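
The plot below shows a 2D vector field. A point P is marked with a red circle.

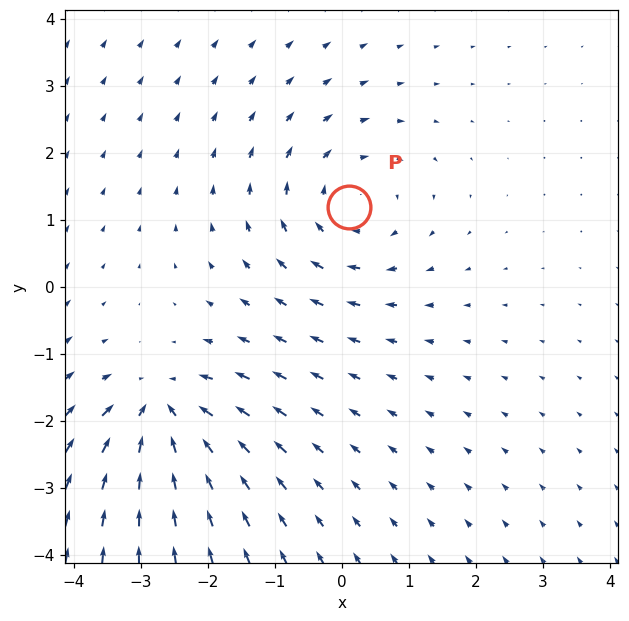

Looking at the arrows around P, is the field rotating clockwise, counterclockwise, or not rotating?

clockwise

Near P at (0.1, 1.2) the arrows circulate clockwise. The curl (z-component) there is about -4; negative curl means clockwise rotation.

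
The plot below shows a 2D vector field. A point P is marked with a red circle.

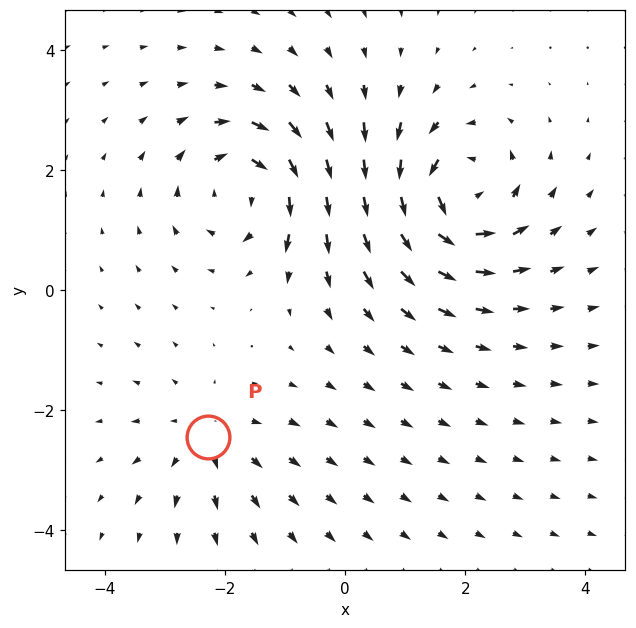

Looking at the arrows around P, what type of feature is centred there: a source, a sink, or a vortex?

At P (-2.3, -2.4) the arrows spread outward. Divergence about +3, curl ≈0 — positive divergence with near-zero curl is a source.

source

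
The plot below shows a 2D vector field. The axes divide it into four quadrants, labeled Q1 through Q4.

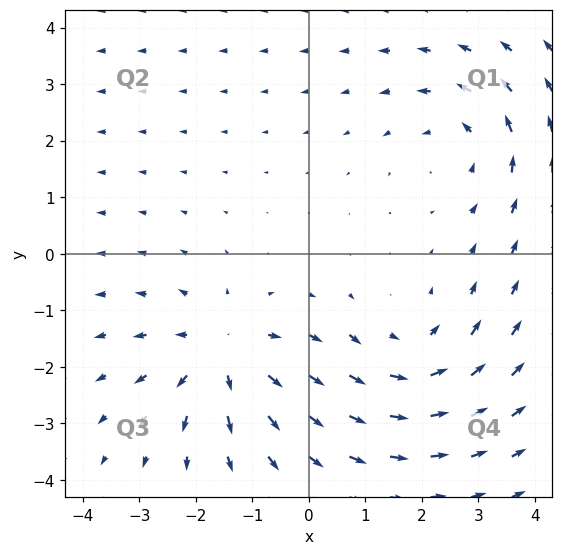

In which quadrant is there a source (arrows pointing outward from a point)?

Q3

The source sits at approximately (-1.5, -1.8), which lies in quadrant Q3. The divergence there is about +5, positive as expected for a source.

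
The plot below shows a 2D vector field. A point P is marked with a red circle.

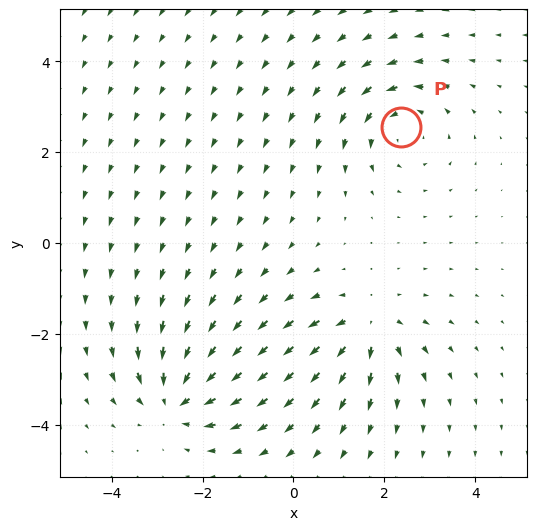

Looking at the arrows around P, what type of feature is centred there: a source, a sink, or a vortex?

At P (2.4, 2.6) the arrows circulate counterclockwise. Divergence ≈0, curl about +4 — near-zero divergence with nonzero curl is a vortex.

vortex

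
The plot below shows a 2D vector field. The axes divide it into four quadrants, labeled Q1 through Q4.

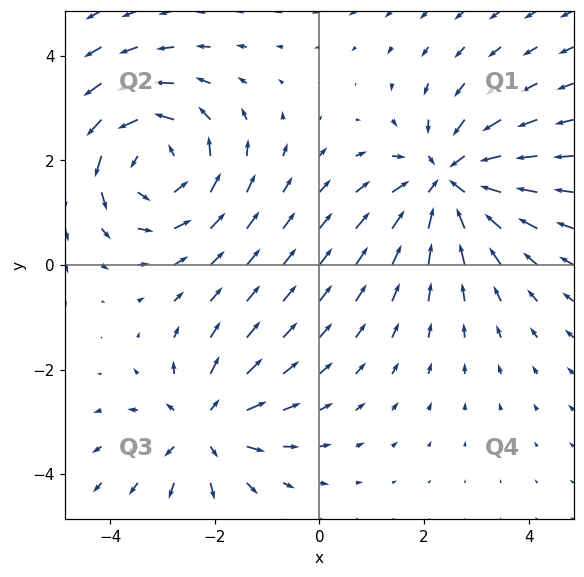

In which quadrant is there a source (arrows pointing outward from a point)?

The source sits at approximately (-2.2, -3.1), which lies in quadrant Q3. The divergence there is about +3, positive as expected for a source.

Q3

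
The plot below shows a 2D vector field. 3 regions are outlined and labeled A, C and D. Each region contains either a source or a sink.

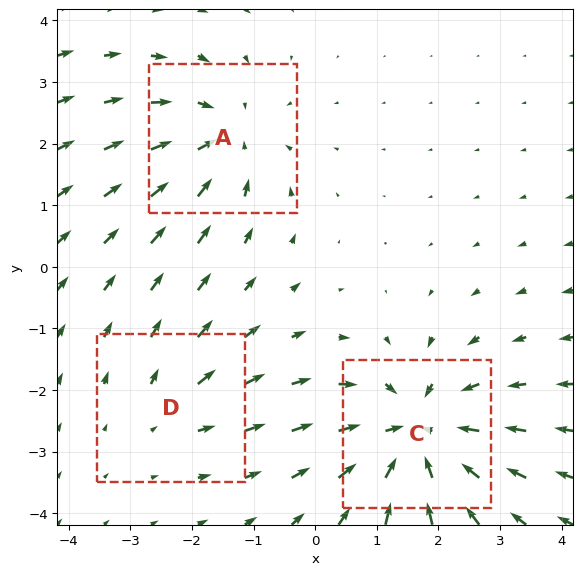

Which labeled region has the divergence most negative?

Divergence at each region's feature centre — A: about -3, C: about -5, D: about +2. Region C is most negative.

C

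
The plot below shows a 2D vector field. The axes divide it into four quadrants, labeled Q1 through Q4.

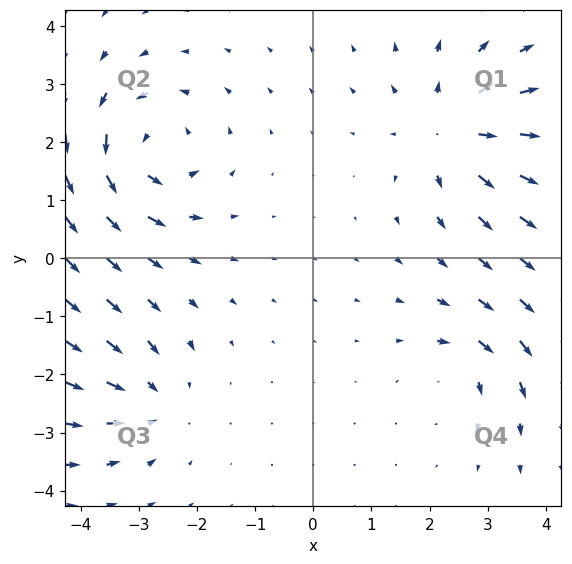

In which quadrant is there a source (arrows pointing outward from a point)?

Q1

The source sits at approximately (2.4, 2.2), which lies in quadrant Q1. The divergence there is about +5, positive as expected for a source.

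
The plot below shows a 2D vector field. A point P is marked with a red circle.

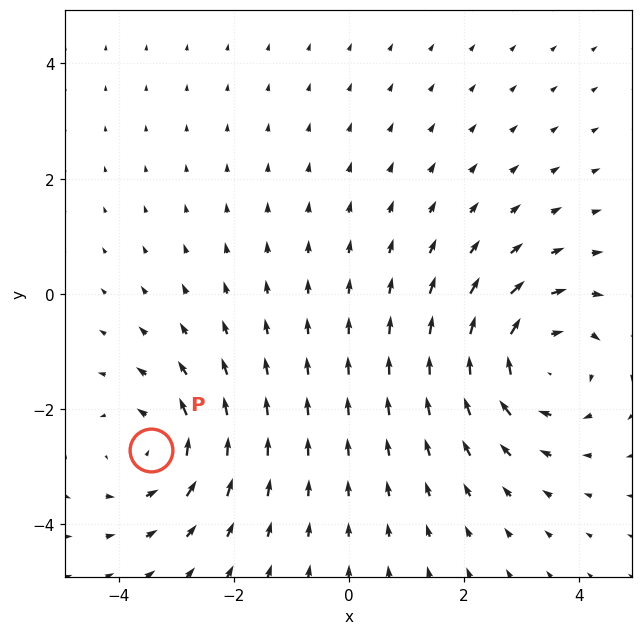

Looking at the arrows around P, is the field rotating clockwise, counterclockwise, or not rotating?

Near P at (-3.4, -2.7) the arrows circulate counterclockwise. The curl (z-component) there is about +3; positive curl means counterclockwise rotation.

counterclockwise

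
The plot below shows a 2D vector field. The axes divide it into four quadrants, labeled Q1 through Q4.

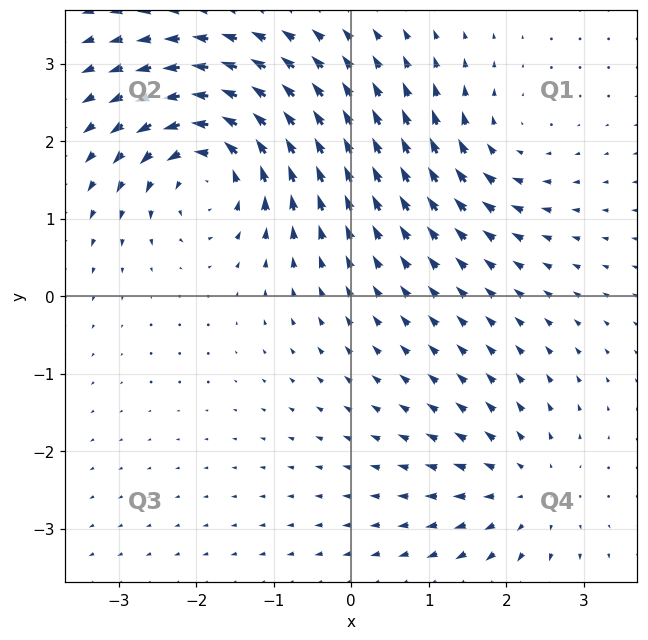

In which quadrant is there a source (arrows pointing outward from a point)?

Q4

The source sits at approximately (2.3, -2.5), which lies in quadrant Q4. The divergence there is about +3, positive as expected for a source.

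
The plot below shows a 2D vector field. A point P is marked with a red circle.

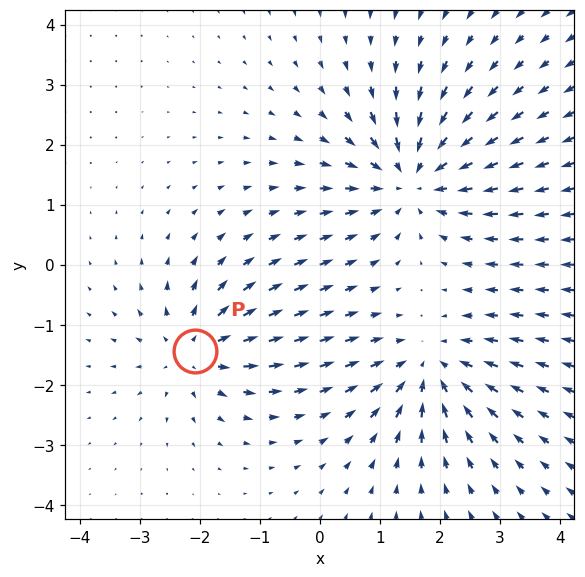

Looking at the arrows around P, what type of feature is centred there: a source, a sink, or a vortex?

At P (-2.1, -1.4) the arrows spread outward. Divergence about +4, curl ≈0 — positive divergence with near-zero curl is a source.

source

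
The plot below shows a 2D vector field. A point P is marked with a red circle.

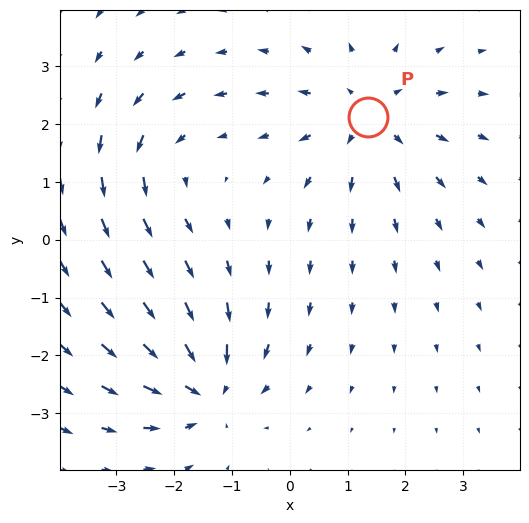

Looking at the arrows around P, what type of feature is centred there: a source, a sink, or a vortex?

At P (1.4, 2.1) the arrows spread outward. Divergence about +3, curl ≈0 — positive divergence with near-zero curl is a source.

source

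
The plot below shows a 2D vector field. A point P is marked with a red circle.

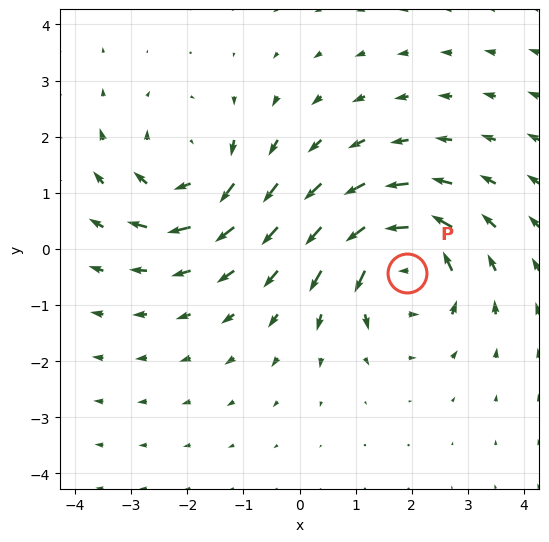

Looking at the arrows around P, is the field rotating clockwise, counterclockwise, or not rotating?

Near P at (1.9, -0.4) the arrows circulate counterclockwise. The curl (z-component) there is about +6; positive curl means counterclockwise rotation.

counterclockwise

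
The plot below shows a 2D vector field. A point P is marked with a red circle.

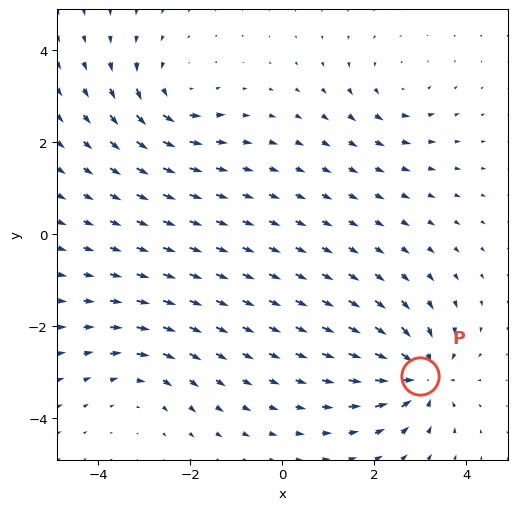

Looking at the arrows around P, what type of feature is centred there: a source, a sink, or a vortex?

At P (3.0, -3.1) the arrows converge inward. Divergence about -6, curl ≈0 — negative divergence with near-zero curl is a sink.

sink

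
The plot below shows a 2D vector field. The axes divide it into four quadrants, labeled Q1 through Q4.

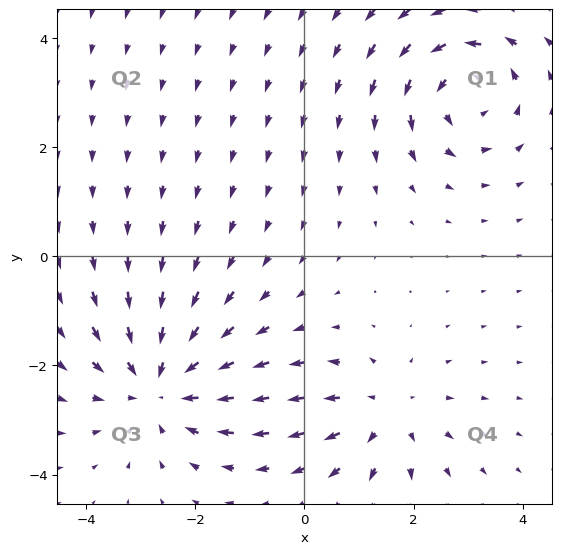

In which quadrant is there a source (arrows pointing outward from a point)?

The source sits at approximately (1.5, -2.9), which lies in quadrant Q4. The divergence there is about +3, positive as expected for a source.

Q4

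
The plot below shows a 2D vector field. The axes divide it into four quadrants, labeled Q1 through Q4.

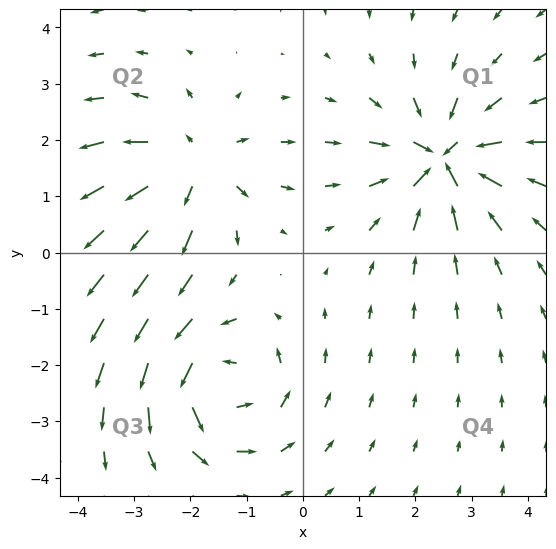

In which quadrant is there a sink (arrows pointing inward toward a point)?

The sink sits at approximately (2.5, 1.7), which lies in quadrant Q1. The divergence there is about -7, negative as expected for a sink.

Q1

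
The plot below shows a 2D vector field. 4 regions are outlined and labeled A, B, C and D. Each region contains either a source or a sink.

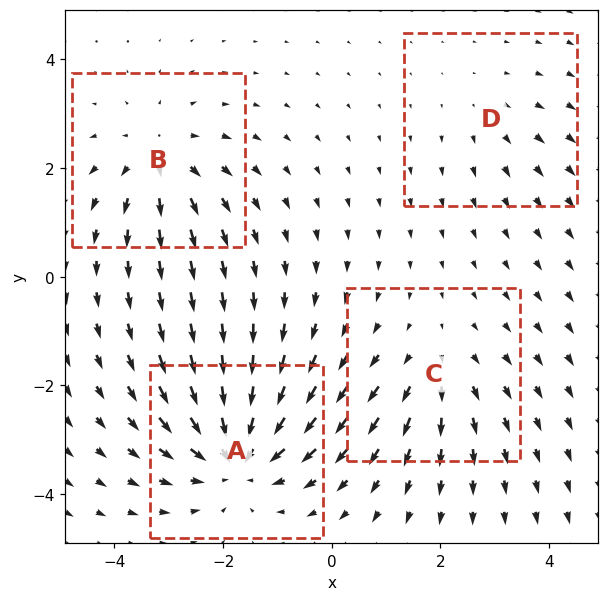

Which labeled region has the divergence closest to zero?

Divergence at each region's feature centre — A: about -6, B: about +4, C: about +3, D: about +2. Region D is closest to zero.

D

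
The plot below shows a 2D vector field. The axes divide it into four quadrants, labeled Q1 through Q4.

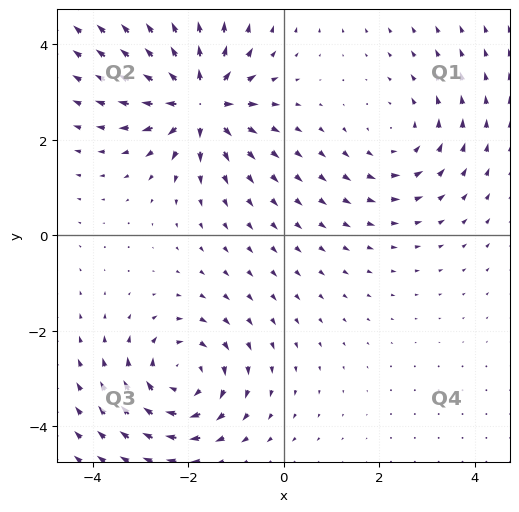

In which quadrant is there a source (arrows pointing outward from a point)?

Q2

The source sits at approximately (-1.8, 2.8), which lies in quadrant Q2. The divergence there is about +5, positive as expected for a source.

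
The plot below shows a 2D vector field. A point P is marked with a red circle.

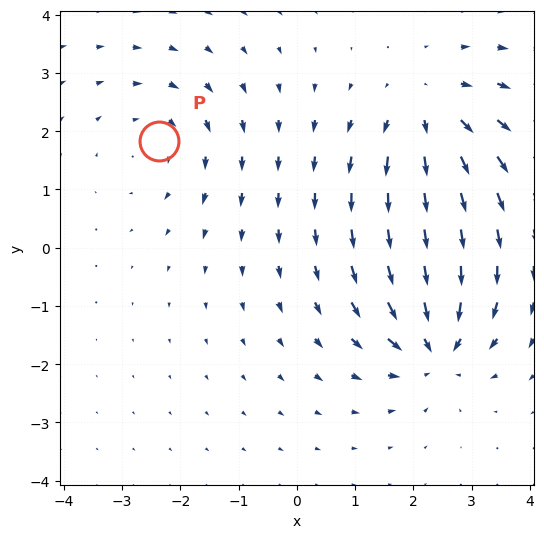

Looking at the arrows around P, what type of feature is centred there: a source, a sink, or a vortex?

vortex

At P (-2.4, 1.8) the arrows circulate clockwise. Divergence ≈0, curl about -3 — near-zero divergence with nonzero curl is a vortex.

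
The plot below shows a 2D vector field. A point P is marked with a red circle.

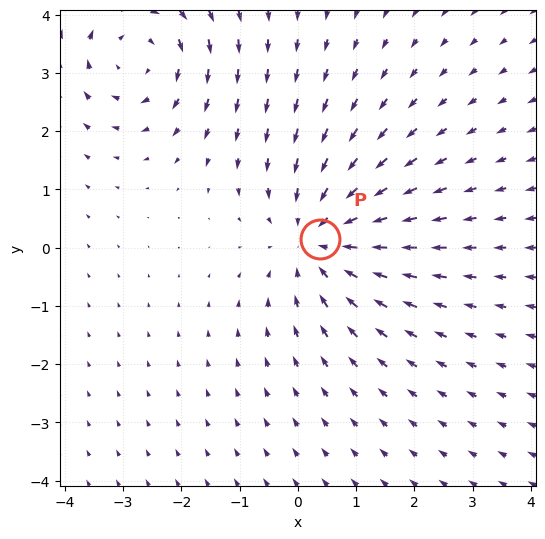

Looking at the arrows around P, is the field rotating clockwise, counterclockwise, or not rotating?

not rotating

Near P at (0.4, 0.2) the arrows show no circulation. The curl there is ≈0.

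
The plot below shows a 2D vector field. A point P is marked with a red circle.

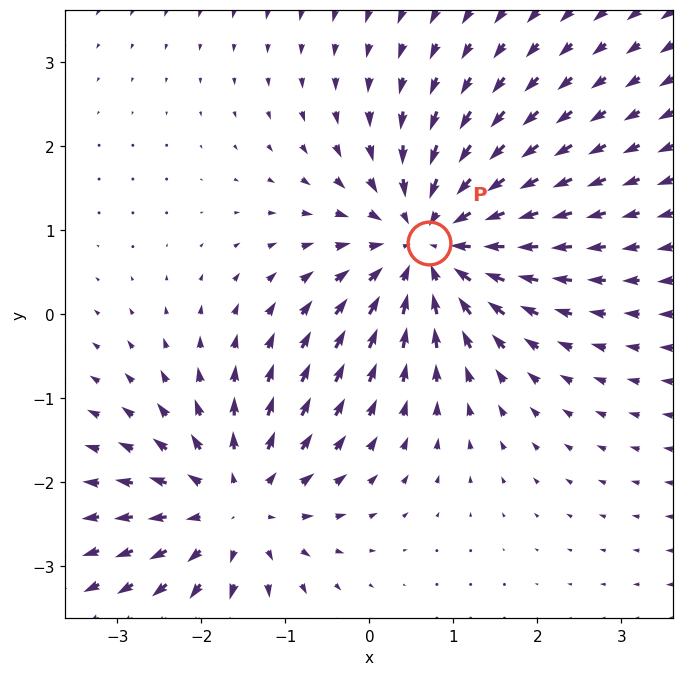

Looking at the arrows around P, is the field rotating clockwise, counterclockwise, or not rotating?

Near P at (0.7, 0.8) the arrows show no circulation. The curl there is ≈0.

not rotating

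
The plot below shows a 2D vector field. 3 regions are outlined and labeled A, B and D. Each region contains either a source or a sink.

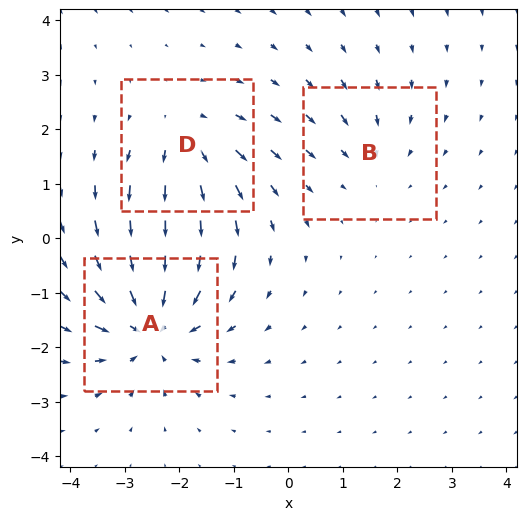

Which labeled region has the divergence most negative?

A

Divergence at each region's feature centre — A: about -5, B: about -2, D: about +3. Region A is most negative.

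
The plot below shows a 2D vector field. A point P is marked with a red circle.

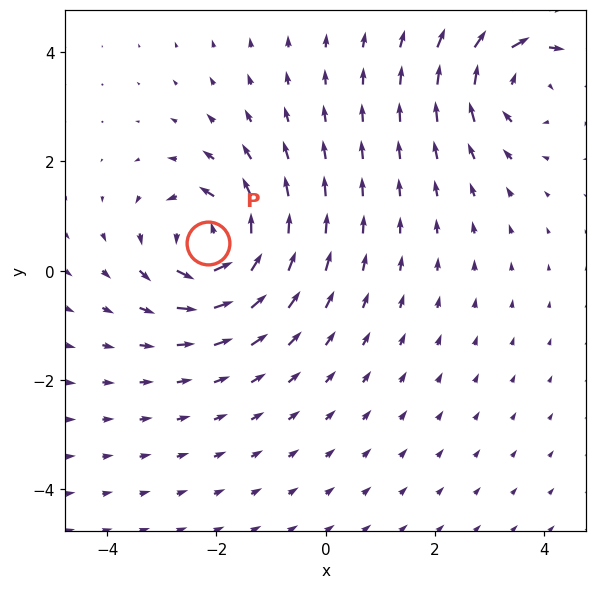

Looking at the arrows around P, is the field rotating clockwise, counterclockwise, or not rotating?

Near P at (-2.1, 0.5) the arrows circulate counterclockwise. The curl (z-component) there is about +5; positive curl means counterclockwise rotation.

counterclockwise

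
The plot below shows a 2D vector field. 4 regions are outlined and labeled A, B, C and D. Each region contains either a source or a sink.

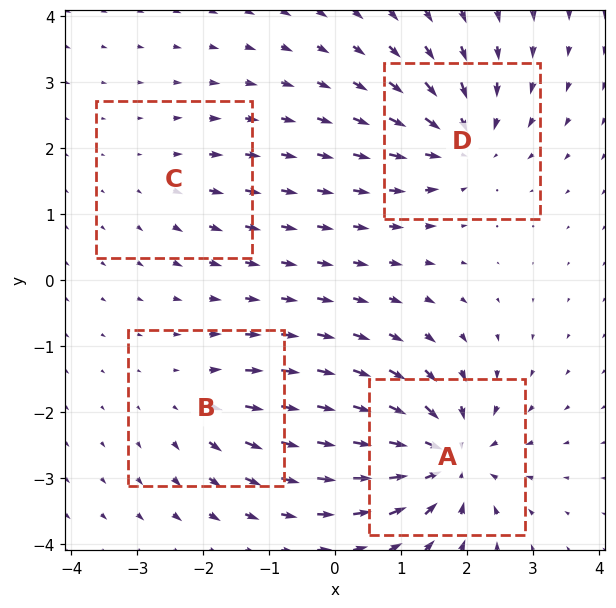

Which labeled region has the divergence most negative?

Divergence at each region's feature centre — A: about -8, B: about +4, C: about +2, D: about -6. Region A is most negative.

A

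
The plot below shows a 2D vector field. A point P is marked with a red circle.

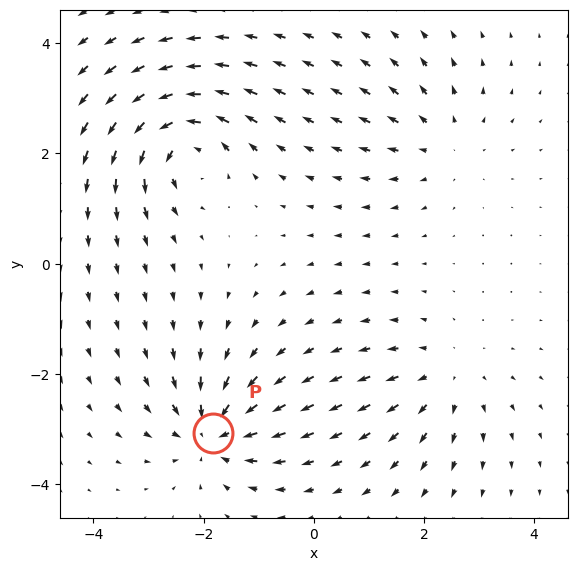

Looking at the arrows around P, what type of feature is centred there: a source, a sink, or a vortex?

sink

At P (-1.8, -3.1) the arrows converge inward. Divergence about -6, curl ≈0 — negative divergence with near-zero curl is a sink.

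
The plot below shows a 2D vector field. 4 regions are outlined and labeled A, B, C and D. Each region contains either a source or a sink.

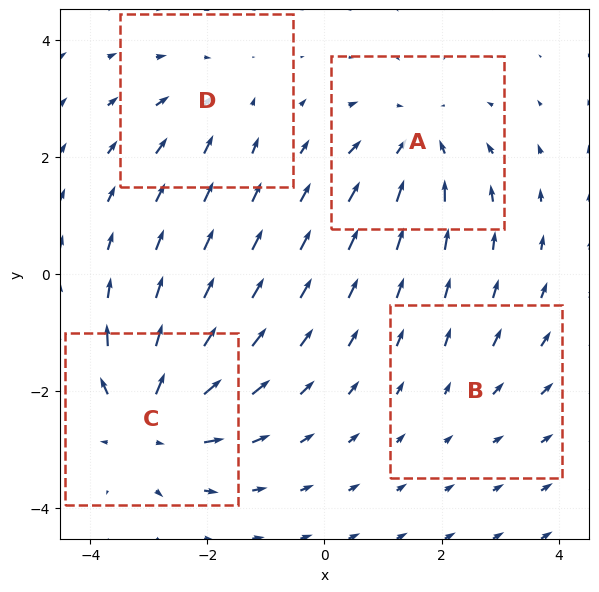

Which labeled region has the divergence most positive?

Divergence at each region's feature centre — A: about -5, B: about +2, C: about +7, D: about -3. Region C is most positive.

C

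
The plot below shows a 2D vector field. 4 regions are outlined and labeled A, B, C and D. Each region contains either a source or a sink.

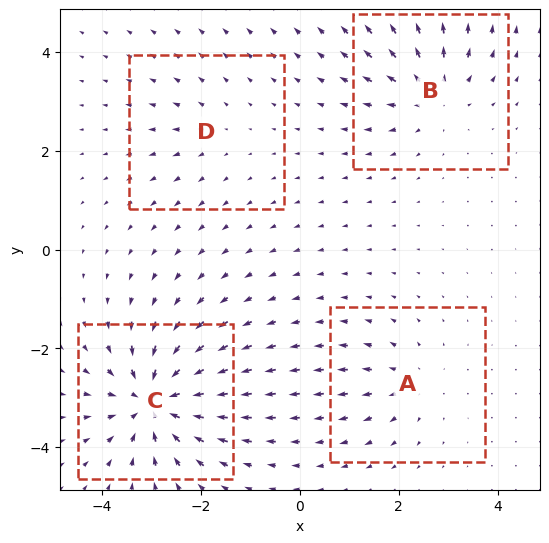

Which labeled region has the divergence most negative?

C

Divergence at each region's feature centre — A: about +4, B: about +5, C: about -8, D: about +2. Region C is most negative.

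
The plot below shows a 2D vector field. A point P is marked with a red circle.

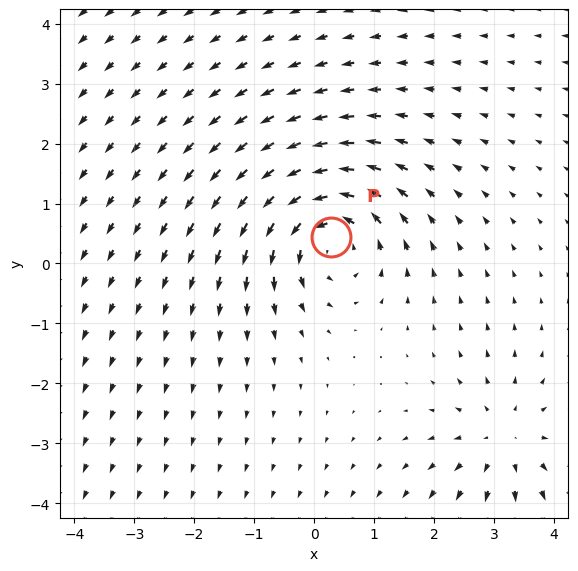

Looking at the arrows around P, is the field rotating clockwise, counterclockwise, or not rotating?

counterclockwise

Near P at (0.3, 0.4) the arrows circulate counterclockwise. The curl (z-component) there is about +5; positive curl means counterclockwise rotation.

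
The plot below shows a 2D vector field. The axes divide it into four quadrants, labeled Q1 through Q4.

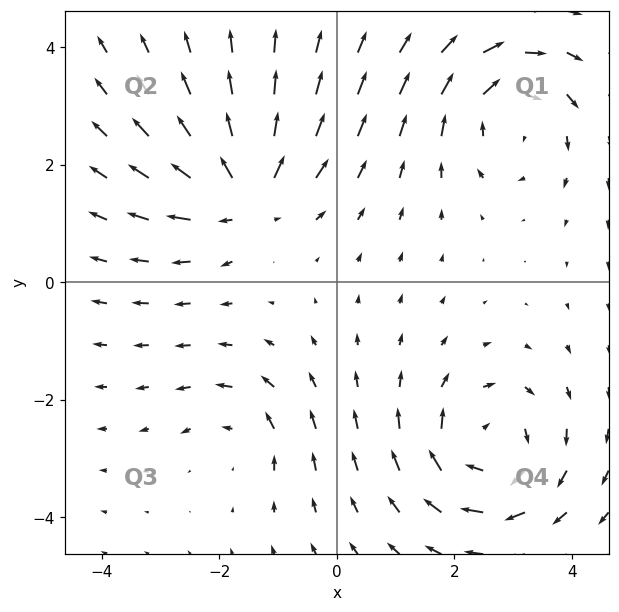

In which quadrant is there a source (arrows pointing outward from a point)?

The source sits at approximately (-1.6, 1.5), which lies in quadrant Q2. The divergence there is about +6, positive as expected for a source.

Q2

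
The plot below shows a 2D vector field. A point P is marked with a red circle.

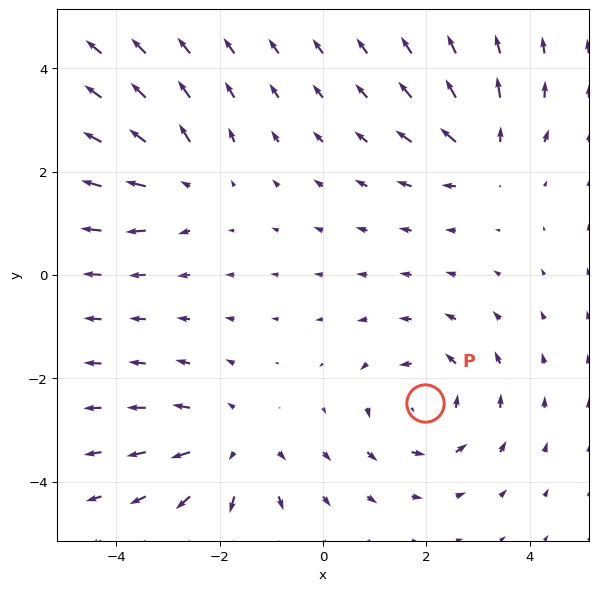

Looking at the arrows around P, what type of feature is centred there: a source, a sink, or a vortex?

At P (2.0, -2.5) the arrows circulate counterclockwise. Divergence ≈0, curl about +4 — near-zero divergence with nonzero curl is a vortex.

vortex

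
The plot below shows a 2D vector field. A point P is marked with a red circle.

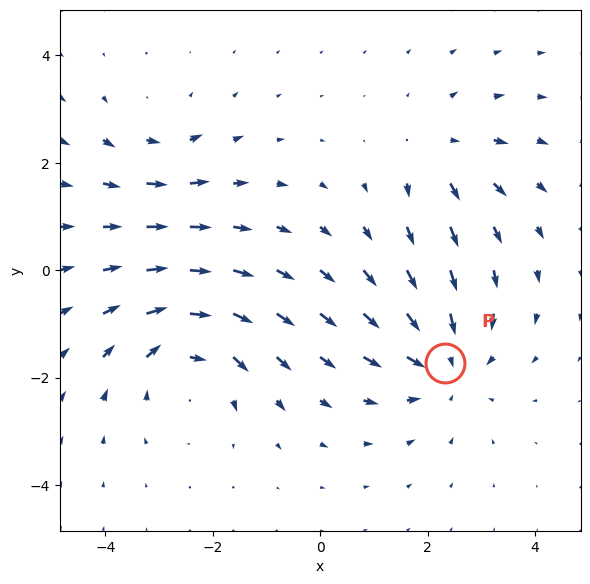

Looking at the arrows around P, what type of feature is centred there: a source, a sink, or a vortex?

At P (2.3, -1.7) the arrows converge inward. Divergence about -4, curl ≈0 — negative divergence with near-zero curl is a sink.

sink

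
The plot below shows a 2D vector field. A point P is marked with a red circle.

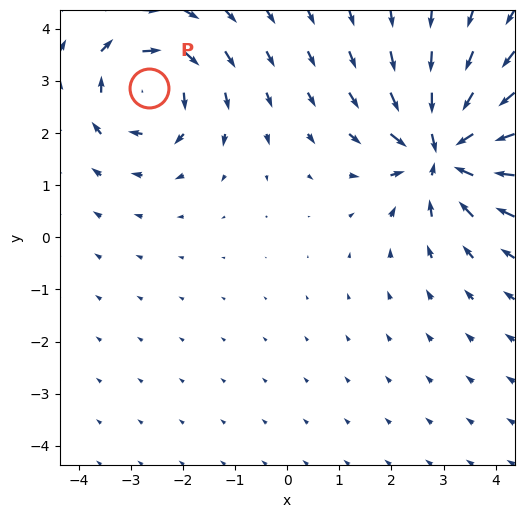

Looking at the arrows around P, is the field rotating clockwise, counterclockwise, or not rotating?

clockwise

Near P at (-2.7, 2.9) the arrows circulate clockwise. The curl (z-component) there is about -4; negative curl means clockwise rotation.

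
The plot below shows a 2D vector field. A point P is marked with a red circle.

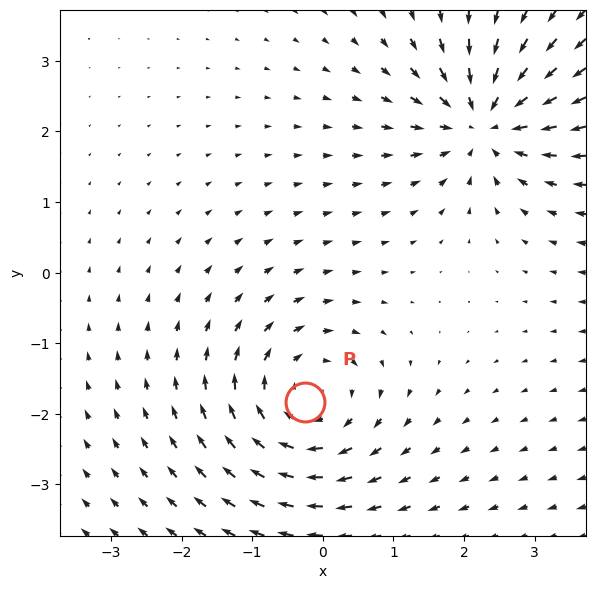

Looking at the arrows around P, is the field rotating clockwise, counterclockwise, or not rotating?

Near P at (-0.2, -1.8) the arrows circulate clockwise. The curl (z-component) there is about -4; negative curl means clockwise rotation.

clockwise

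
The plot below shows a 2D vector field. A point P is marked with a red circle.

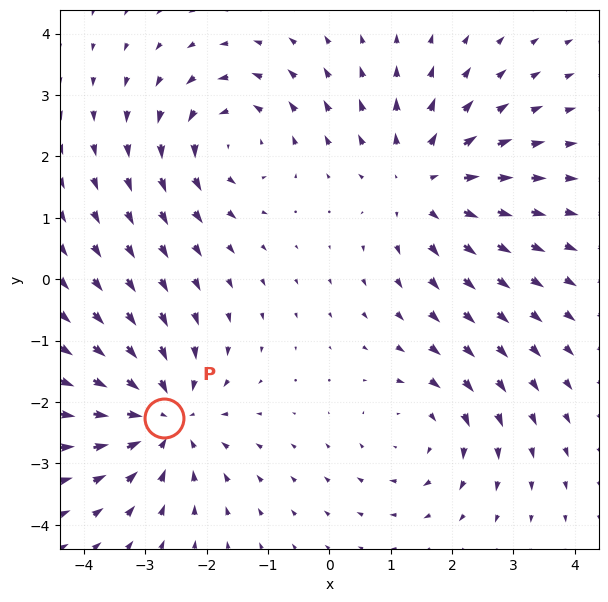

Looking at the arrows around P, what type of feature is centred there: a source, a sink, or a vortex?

sink

At P (-2.7, -2.3) the arrows converge inward. Divergence about -5, curl ≈0 — negative divergence with near-zero curl is a sink.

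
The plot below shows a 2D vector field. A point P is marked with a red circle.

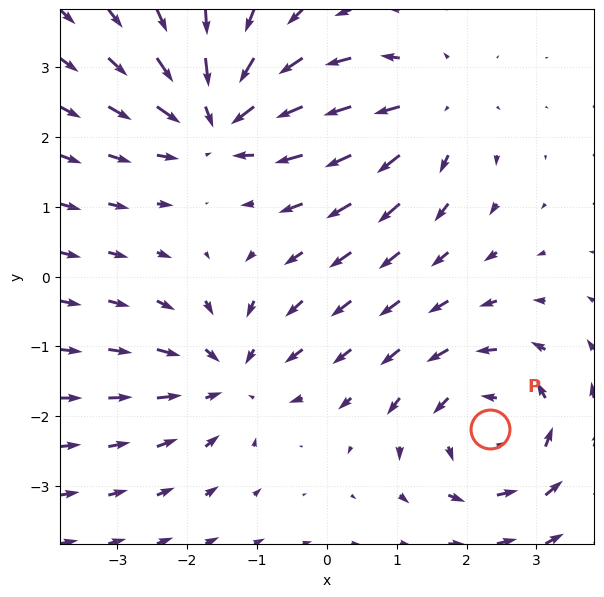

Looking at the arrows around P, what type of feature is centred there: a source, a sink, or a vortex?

vortex

At P (2.3, -2.2) the arrows circulate counterclockwise. Divergence ≈0, curl about +4 — near-zero divergence with nonzero curl is a vortex.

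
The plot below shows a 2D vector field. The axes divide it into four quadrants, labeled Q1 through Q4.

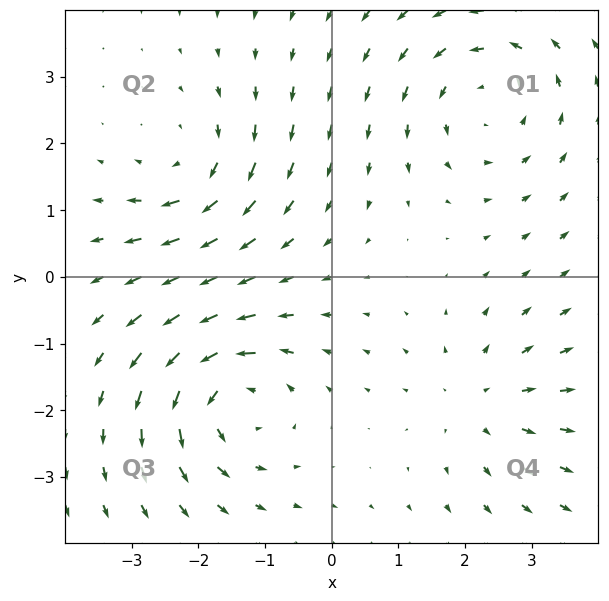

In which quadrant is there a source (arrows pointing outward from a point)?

Q4

The source sits at approximately (2.2, -1.9), which lies in quadrant Q4. The divergence there is about +3, positive as expected for a source.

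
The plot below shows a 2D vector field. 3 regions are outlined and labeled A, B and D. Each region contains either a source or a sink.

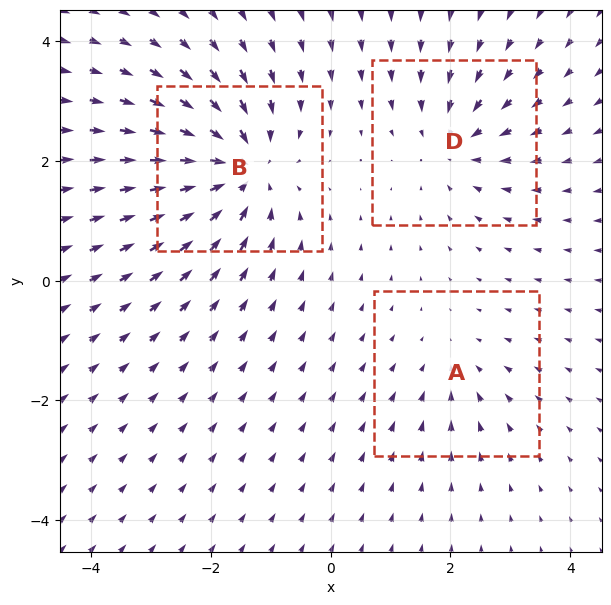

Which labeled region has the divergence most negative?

Divergence at each region's feature centre — A: about -2, B: about -5, D: about -3. Region B is most negative.

B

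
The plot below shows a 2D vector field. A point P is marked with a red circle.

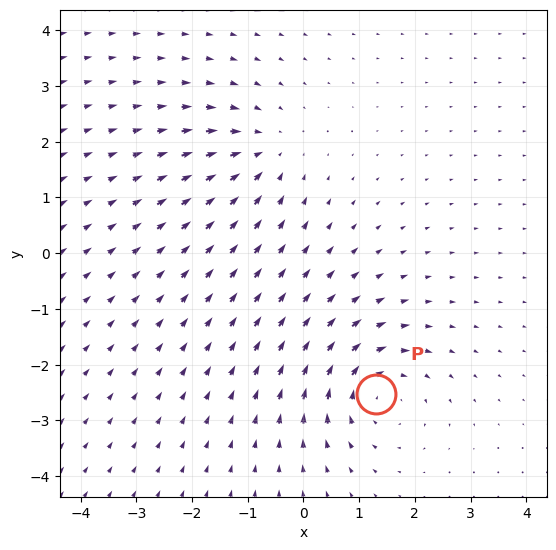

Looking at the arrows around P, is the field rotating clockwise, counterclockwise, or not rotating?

clockwise

Near P at (1.3, -2.5) the arrows circulate clockwise. The curl (z-component) there is about -4; negative curl means clockwise rotation.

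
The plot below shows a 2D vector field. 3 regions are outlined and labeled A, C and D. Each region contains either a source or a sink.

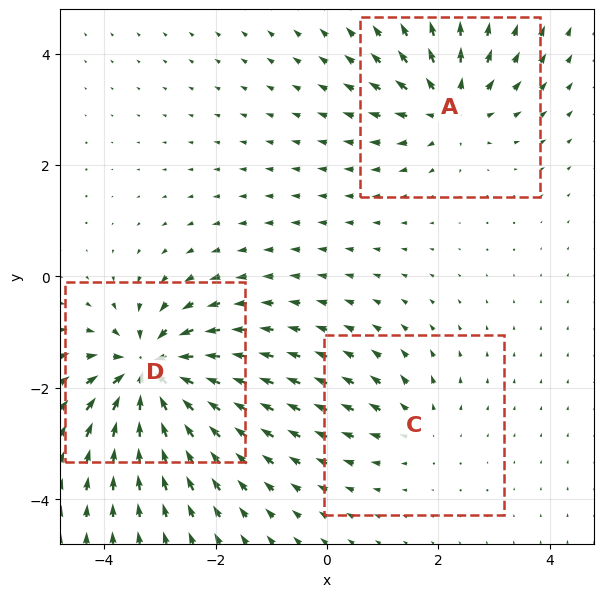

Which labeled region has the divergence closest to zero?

Divergence at each region's feature centre — A: about +4, C: about +2, D: about -7. Region C is closest to zero.

C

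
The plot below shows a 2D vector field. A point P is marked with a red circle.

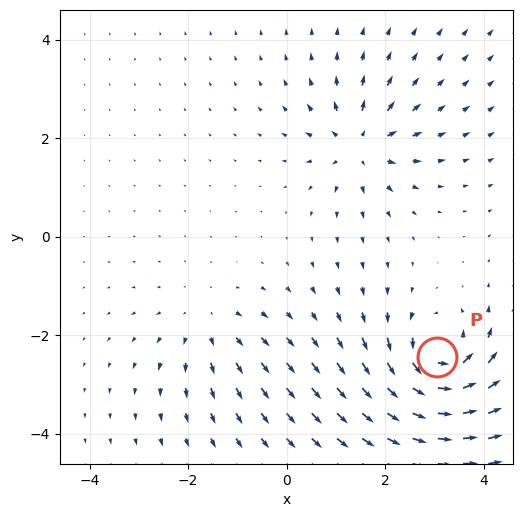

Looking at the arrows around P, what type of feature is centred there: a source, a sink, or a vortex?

At P (3.1, -2.5) the arrows circulate counterclockwise. Divergence ≈0, curl about +7 — near-zero divergence with nonzero curl is a vortex.

vortex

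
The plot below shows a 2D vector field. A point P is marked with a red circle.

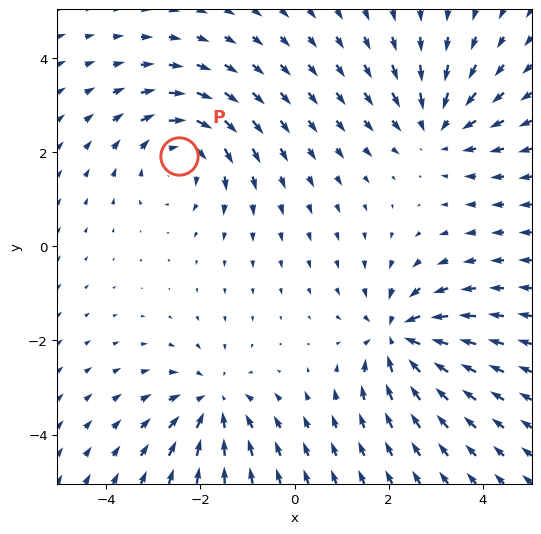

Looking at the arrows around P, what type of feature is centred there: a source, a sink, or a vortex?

vortex

At P (-2.5, 1.9) the arrows circulate clockwise. Divergence ≈0, curl about -5 — near-zero divergence with nonzero curl is a vortex.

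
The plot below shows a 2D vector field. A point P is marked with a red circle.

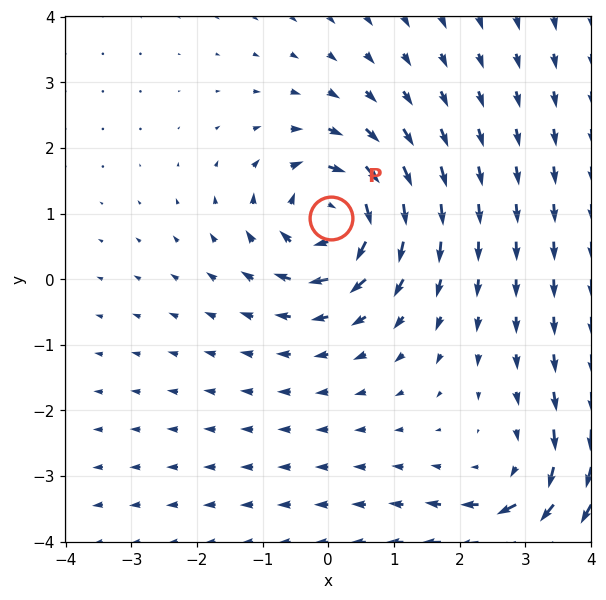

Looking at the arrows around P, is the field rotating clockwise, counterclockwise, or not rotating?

clockwise

Near P at (0.0, 0.9) the arrows circulate clockwise. The curl (z-component) there is about -5; negative curl means clockwise rotation.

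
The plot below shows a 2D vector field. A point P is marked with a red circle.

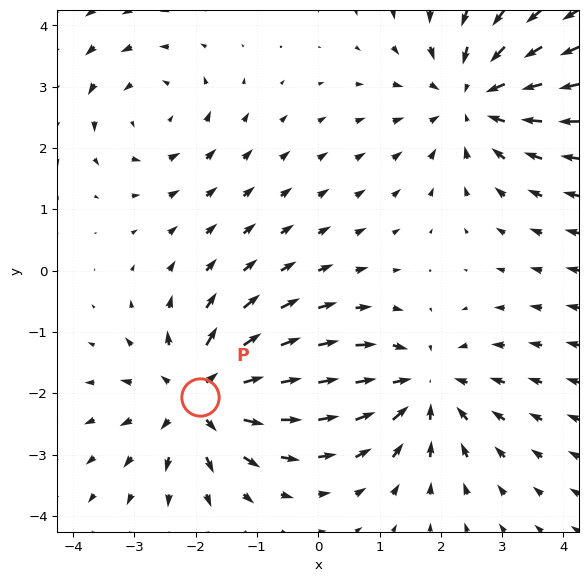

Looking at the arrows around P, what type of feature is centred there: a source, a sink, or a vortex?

source

At P (-1.9, -2.1) the arrows spread outward. Divergence about +6, curl ≈0 — positive divergence with near-zero curl is a source.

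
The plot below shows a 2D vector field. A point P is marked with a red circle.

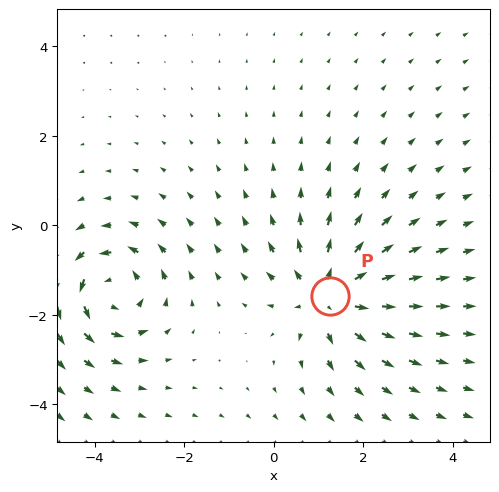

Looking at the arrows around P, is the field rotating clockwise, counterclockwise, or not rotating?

Near P at (1.3, -1.6) the arrows show no circulation. The curl there is ≈0.

not rotating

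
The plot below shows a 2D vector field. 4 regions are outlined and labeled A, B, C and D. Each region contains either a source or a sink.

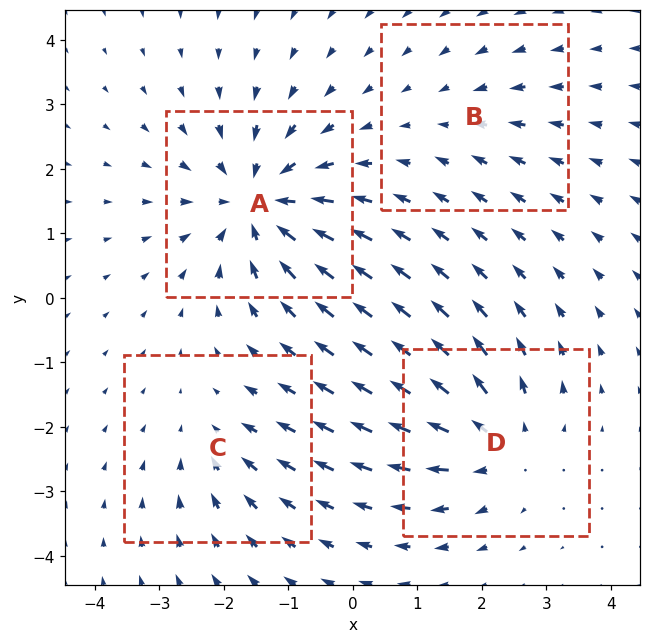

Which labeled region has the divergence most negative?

Divergence at each region's feature centre — A: about -7, B: about -2, C: about -3, D: about +5. Region A is most negative.

A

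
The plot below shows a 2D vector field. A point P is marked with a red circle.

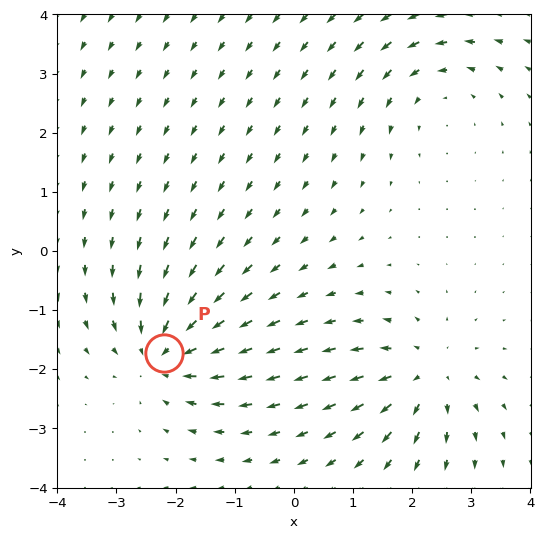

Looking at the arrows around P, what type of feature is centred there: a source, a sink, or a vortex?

sink

At P (-2.2, -1.7) the arrows converge inward. Divergence about -4, curl ≈0 — negative divergence with near-zero curl is a sink.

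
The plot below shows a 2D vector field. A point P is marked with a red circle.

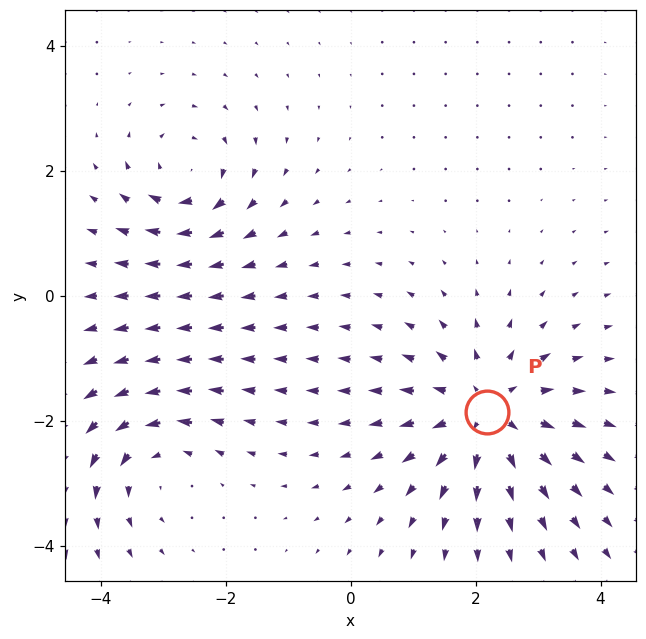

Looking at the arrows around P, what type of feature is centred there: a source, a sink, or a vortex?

At P (2.2, -1.9) the arrows spread outward. Divergence about +5, curl ≈0 — positive divergence with near-zero curl is a source.

source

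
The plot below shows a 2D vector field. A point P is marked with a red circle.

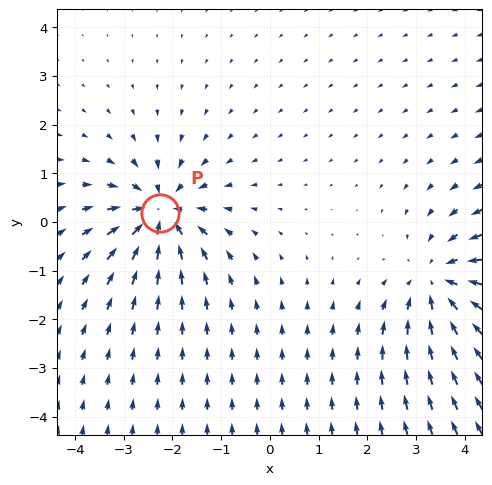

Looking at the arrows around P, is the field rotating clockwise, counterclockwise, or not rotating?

Near P at (-2.3, 0.2) the arrows show no circulation. The curl there is ≈0.

not rotating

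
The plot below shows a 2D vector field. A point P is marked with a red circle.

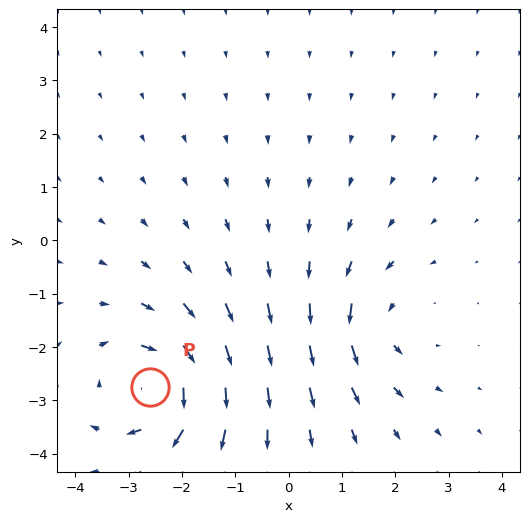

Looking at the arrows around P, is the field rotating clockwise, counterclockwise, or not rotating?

Near P at (-2.6, -2.8) the arrows circulate clockwise. The curl (z-component) there is about -4; negative curl means clockwise rotation.

clockwise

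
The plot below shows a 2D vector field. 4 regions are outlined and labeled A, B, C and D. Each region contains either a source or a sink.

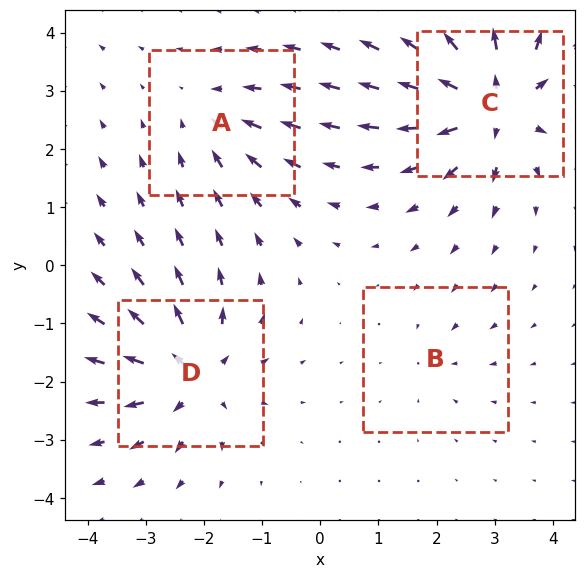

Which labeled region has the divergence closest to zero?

B

Divergence at each region's feature centre — A: about -4, B: about -2, C: about +8, D: about +6. Region B is closest to zero.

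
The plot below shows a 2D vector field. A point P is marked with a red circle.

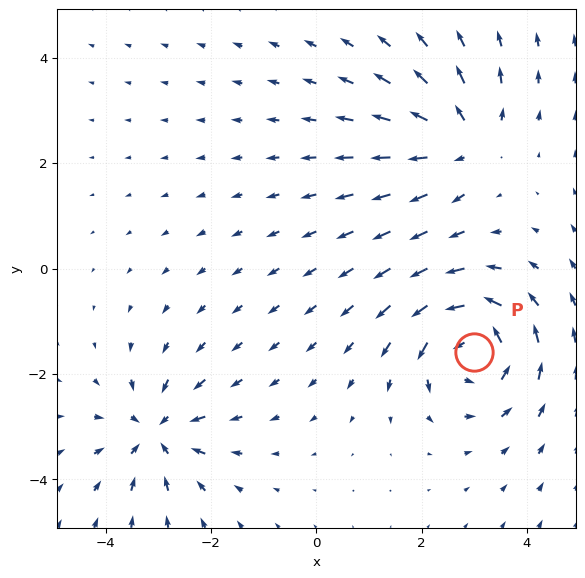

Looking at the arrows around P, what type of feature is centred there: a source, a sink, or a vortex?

vortex

At P (3.0, -1.6) the arrows circulate counterclockwise. Divergence ≈0, curl about +5 — near-zero divergence with nonzero curl is a vortex.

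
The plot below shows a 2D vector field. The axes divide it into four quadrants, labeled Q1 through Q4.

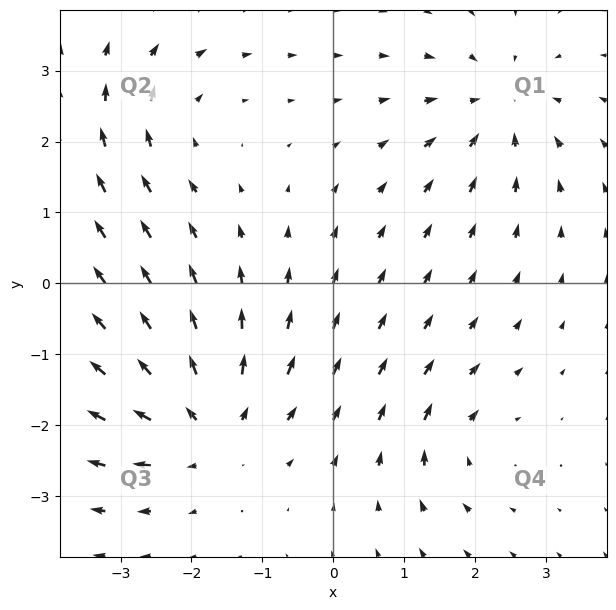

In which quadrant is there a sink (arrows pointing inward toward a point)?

Q1

The sink sits at approximately (2.3, 2.5), which lies in quadrant Q1. The divergence there is about -4, negative as expected for a sink.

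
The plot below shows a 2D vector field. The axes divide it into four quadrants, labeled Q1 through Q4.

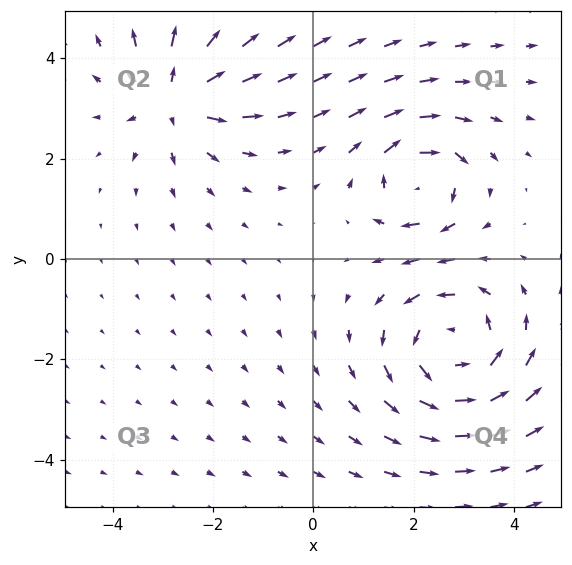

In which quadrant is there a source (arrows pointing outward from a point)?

The source sits at approximately (-2.7, 3.2), which lies in quadrant Q2. The divergence there is about +4, positive as expected for a source.

Q2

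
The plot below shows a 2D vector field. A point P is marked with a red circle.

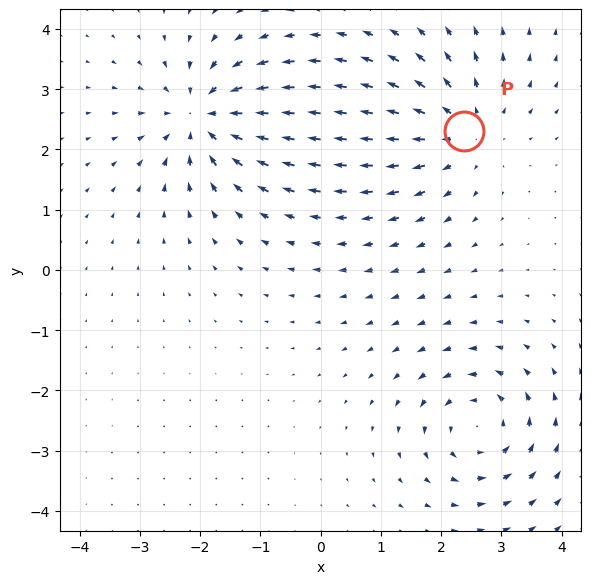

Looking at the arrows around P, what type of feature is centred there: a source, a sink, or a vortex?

At P (2.4, 2.3) the arrows spread outward. Divergence about +3, curl ≈0 — positive divergence with near-zero curl is a source.

source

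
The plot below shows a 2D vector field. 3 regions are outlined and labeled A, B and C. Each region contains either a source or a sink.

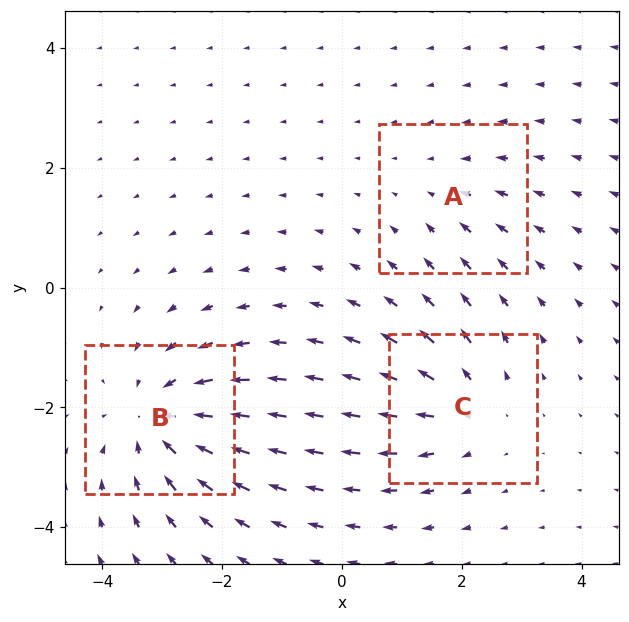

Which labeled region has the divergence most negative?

B

Divergence at each region's feature centre — A: about -2, B: about -4, C: about +3. Region B is most negative.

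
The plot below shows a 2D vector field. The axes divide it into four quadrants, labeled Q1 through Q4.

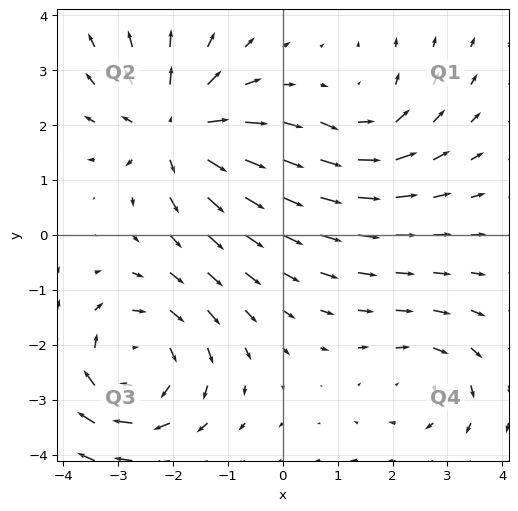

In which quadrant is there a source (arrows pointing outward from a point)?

Q2

The source sits at approximately (-1.9, 1.9), which lies in quadrant Q2. The divergence there is about +4, positive as expected for a source.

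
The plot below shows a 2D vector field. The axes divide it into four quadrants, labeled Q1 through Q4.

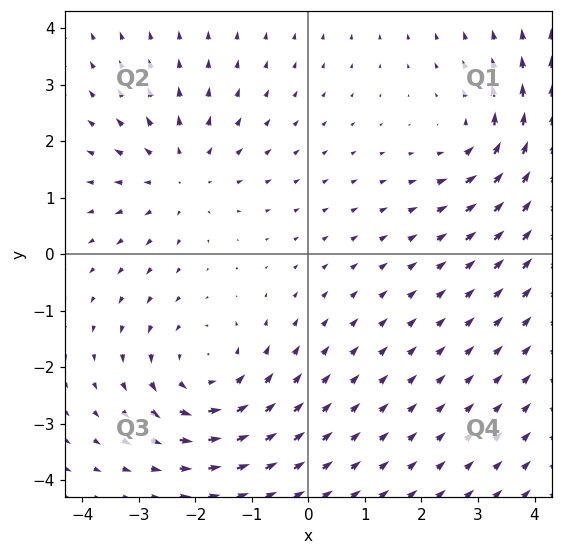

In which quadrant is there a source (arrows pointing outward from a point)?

The source sits at approximately (-2.3, 1.4), which lies in quadrant Q2. The divergence there is about +3, positive as expected for a source.

Q2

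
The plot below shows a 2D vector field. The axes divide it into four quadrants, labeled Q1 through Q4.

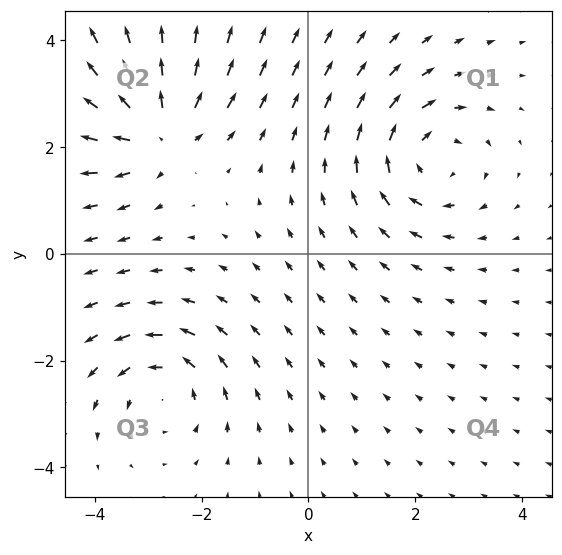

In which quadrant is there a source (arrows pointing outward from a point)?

The source sits at approximately (-2.8, 2.3), which lies in quadrant Q2. The divergence there is about +6, positive as expected for a source.

Q2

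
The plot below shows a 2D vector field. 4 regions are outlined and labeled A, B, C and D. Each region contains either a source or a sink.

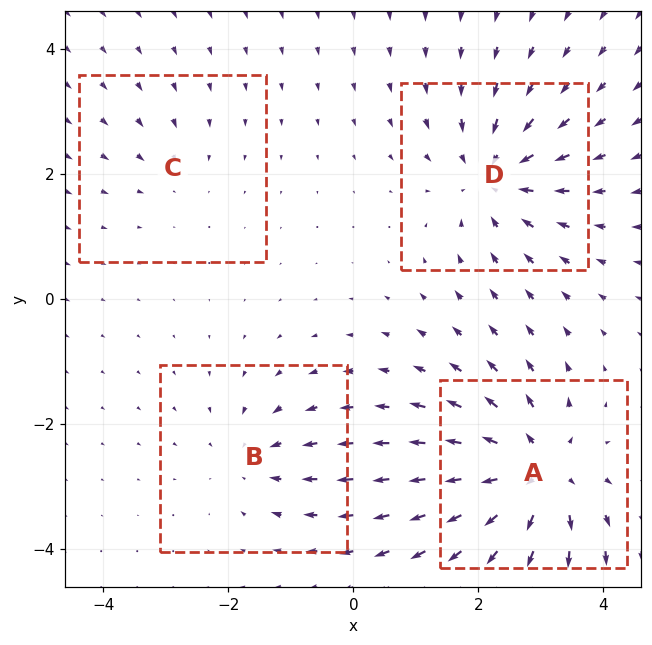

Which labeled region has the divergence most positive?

Divergence at each region's feature centre — A: about +7, B: about -3, C: about -2, D: about -5. Region A is most positive.

A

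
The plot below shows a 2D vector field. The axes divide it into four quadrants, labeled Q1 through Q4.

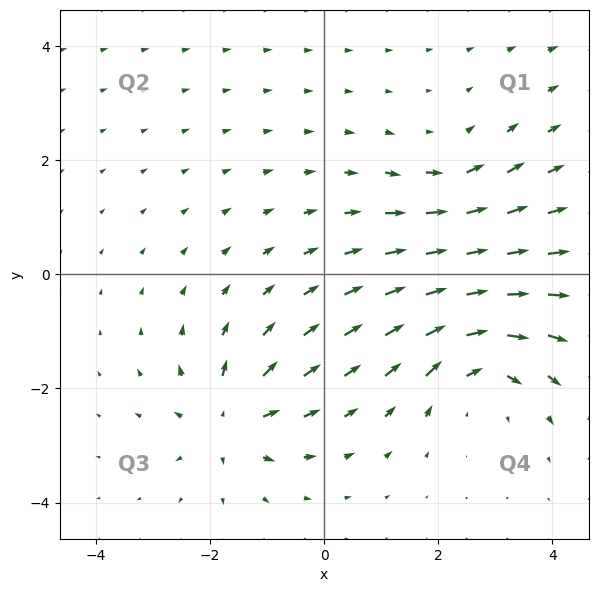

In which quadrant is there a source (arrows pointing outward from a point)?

The source sits at approximately (-1.7, -2.6), which lies in quadrant Q3. The divergence there is about +5, positive as expected for a source.

Q3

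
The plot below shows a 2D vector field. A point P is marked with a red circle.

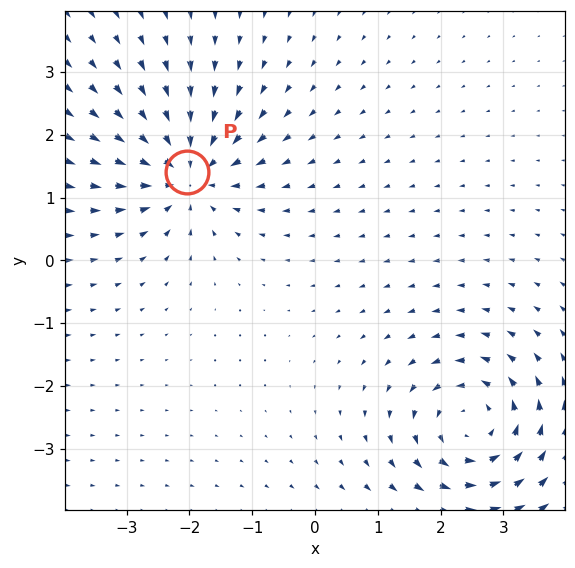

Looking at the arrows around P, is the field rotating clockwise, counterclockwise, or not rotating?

not rotating

Near P at (-2.0, 1.4) the arrows show no circulation. The curl there is ≈0.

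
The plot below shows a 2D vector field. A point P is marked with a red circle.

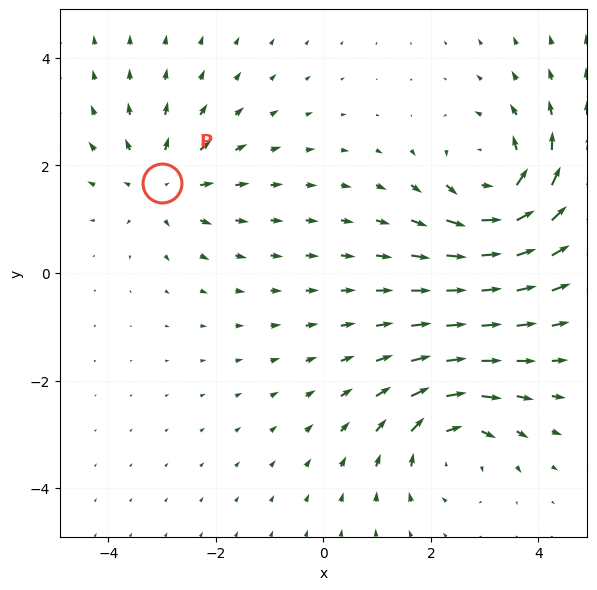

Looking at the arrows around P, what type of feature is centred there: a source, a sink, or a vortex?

At P (-3.0, 1.7) the arrows spread outward. Divergence about +3, curl ≈0 — positive divergence with near-zero curl is a source.

source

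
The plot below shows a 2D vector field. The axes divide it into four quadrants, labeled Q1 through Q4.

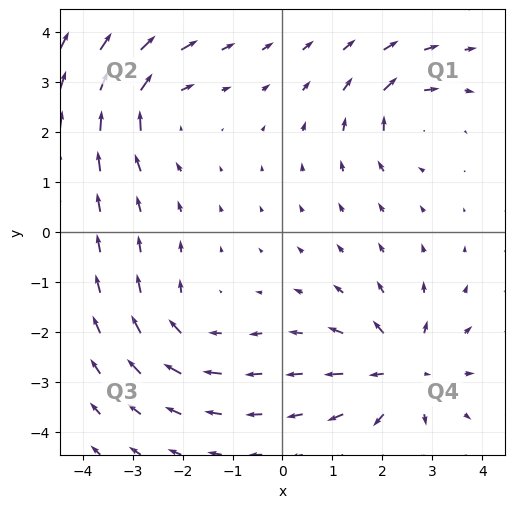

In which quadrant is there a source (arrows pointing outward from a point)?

The source sits at approximately (2.4, -2.8), which lies in quadrant Q4. The divergence there is about +5, positive as expected for a source.

Q4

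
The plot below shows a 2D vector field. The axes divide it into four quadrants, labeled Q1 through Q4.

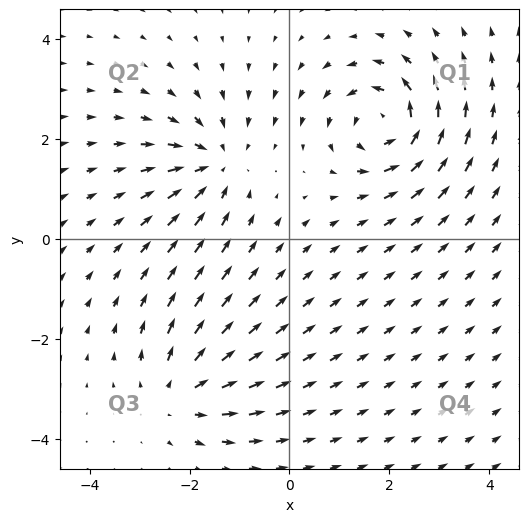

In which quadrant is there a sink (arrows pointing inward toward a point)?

Q2

The sink sits at approximately (-1.5, 1.5), which lies in quadrant Q2. The divergence there is about -3, negative as expected for a sink.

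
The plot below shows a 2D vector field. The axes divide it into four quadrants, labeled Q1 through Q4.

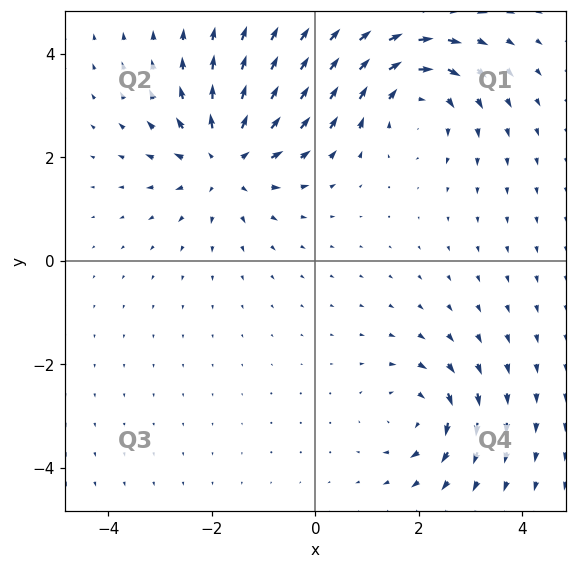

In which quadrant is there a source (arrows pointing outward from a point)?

The source sits at approximately (-1.7, 2.0), which lies in quadrant Q2. The divergence there is about +5, positive as expected for a source.

Q2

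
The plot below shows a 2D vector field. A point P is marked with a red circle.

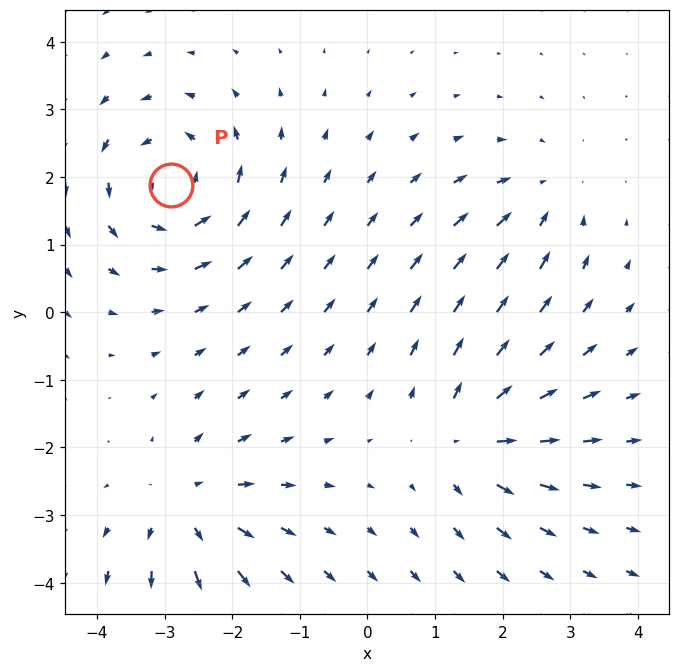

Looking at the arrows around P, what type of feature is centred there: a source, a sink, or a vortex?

vortex

At P (-2.9, 1.9) the arrows circulate counterclockwise. Divergence ≈0, curl about +5 — near-zero divergence with nonzero curl is a vortex.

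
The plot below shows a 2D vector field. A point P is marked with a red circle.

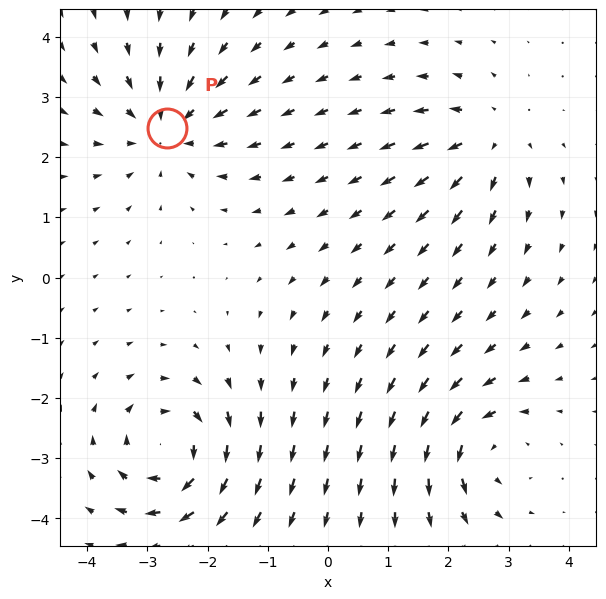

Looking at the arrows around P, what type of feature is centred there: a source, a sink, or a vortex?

At P (-2.7, 2.5) the arrows converge inward. Divergence about -5, curl ≈0 — negative divergence with near-zero curl is a sink.

sink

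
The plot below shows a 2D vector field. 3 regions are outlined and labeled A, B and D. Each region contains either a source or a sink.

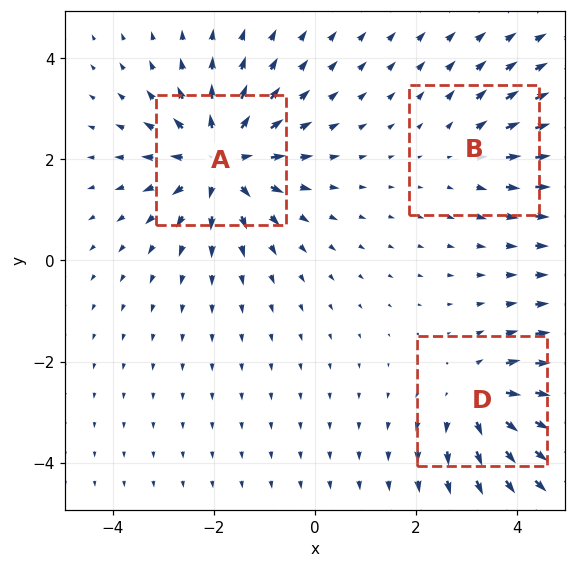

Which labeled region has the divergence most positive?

Divergence at each region's feature centre — A: about +5, B: about +2, D: about +4. Region A is most positive.

A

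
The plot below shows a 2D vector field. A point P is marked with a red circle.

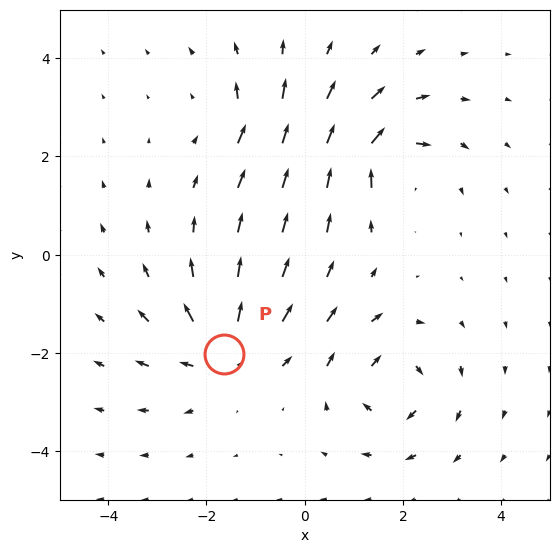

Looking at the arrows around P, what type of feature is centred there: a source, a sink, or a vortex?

source

At P (-1.6, -2.0) the arrows spread outward. Divergence about +5, curl ≈0 — positive divergence with near-zero curl is a source.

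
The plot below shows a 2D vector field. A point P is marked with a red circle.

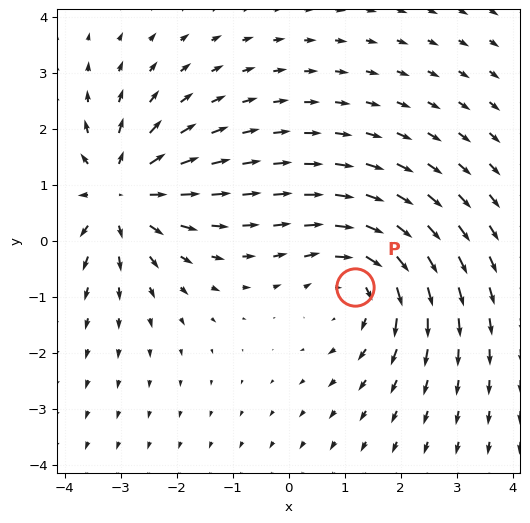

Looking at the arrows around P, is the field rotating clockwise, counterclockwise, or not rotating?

Near P at (1.2, -0.8) the arrows circulate clockwise. The curl (z-component) there is about -3; negative curl means clockwise rotation.

clockwise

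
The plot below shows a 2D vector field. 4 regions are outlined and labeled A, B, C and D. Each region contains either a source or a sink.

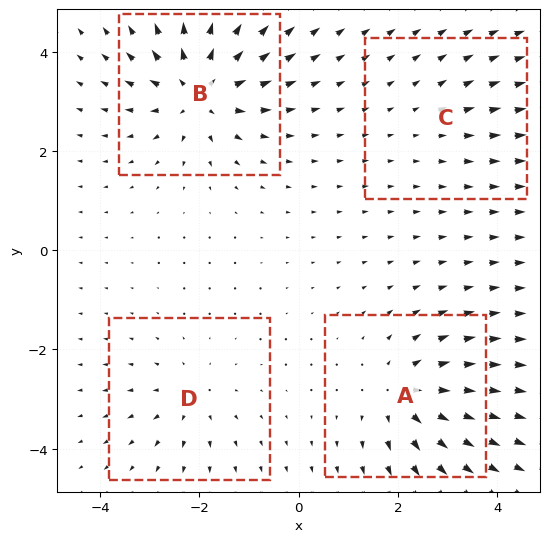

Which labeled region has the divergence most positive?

Divergence at each region's feature centre — A: about +6, B: about +8, C: about +2, D: about +4. Region B is most positive.

B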